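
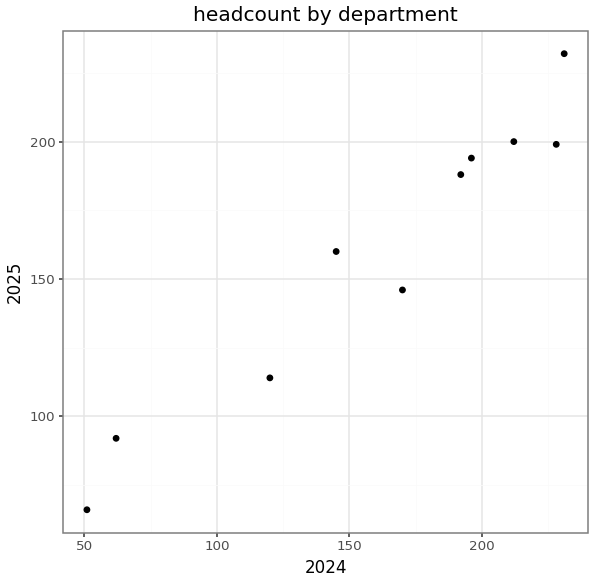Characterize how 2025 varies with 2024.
positive, strong

Points are positively correlated; strong (|r| ≈ 1.0).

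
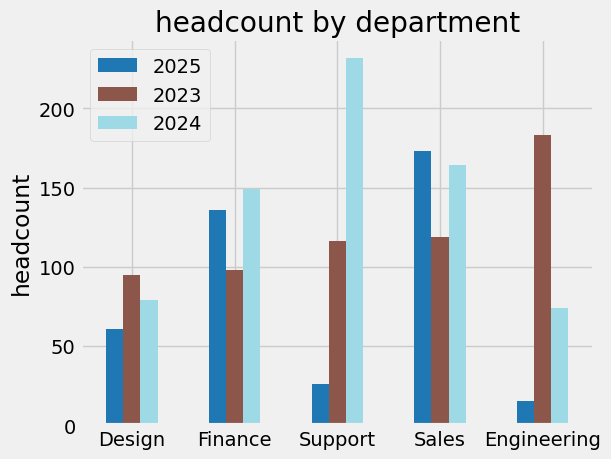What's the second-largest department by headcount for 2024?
Top 3 for 2024: Support ≈ 240, Sales ≈ 160, Finance ≈ 140.

Sales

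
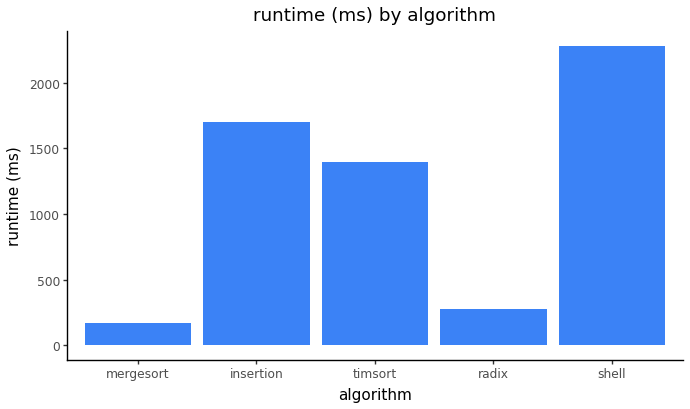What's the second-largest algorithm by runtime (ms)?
insertion

Top 3: shell ≈ 2200, insertion ≈ 1600, timsort ≈ 1400.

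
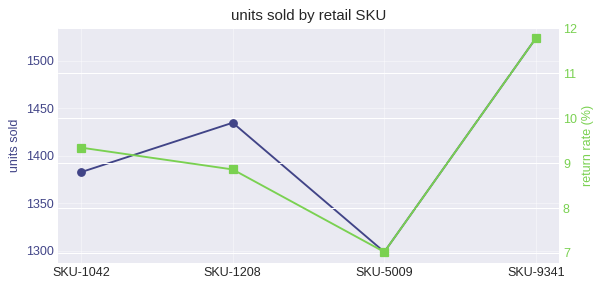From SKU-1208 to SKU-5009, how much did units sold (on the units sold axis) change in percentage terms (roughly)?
SKU-1208 ≈ 1440, SKU-5009 ≈ 1300; (1300 − 1440) / 1440 ≈ -9.7%.

≈ -9.7%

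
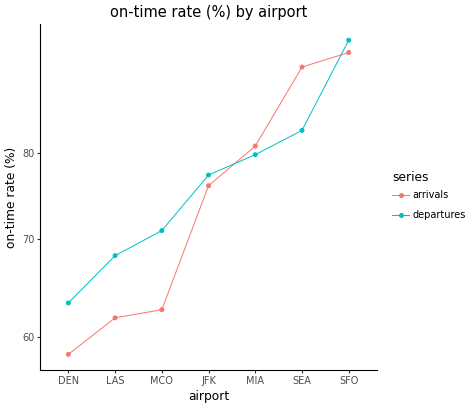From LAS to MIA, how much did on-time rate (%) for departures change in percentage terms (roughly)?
LAS ≈ 70, MIA ≈ 80; (80 − 70) / 70 ≈ +14.3%.

≈ +14.3%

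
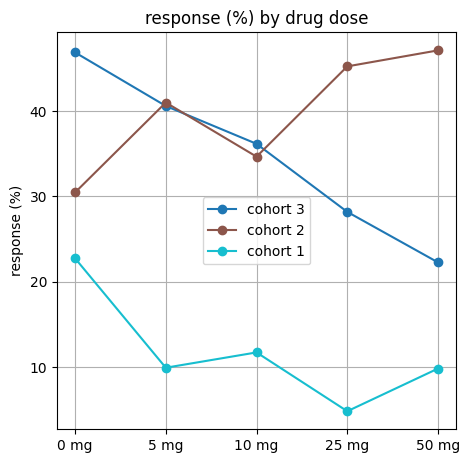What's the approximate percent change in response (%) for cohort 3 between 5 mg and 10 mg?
5 mg ≈ 40, 10 mg ≈ 35; (35 − 40) / 40 ≈ -12.5%.

≈ -12.5%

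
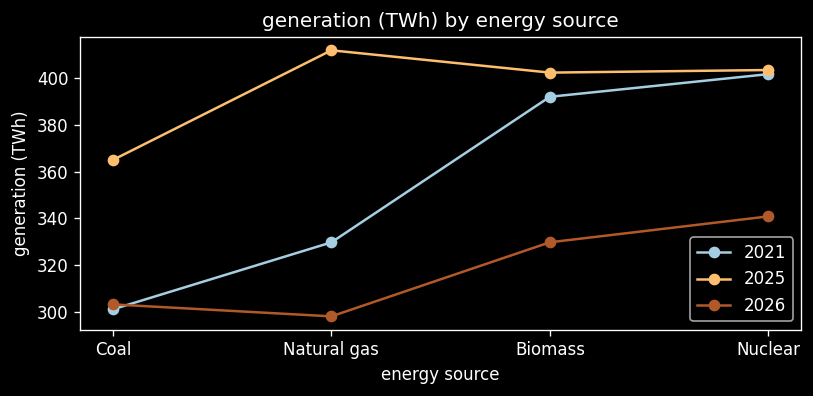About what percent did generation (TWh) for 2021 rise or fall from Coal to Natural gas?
Coal ≈ 300, Natural gas ≈ 330; (330 − 300) / 300 ≈ +10%.

≈ +10%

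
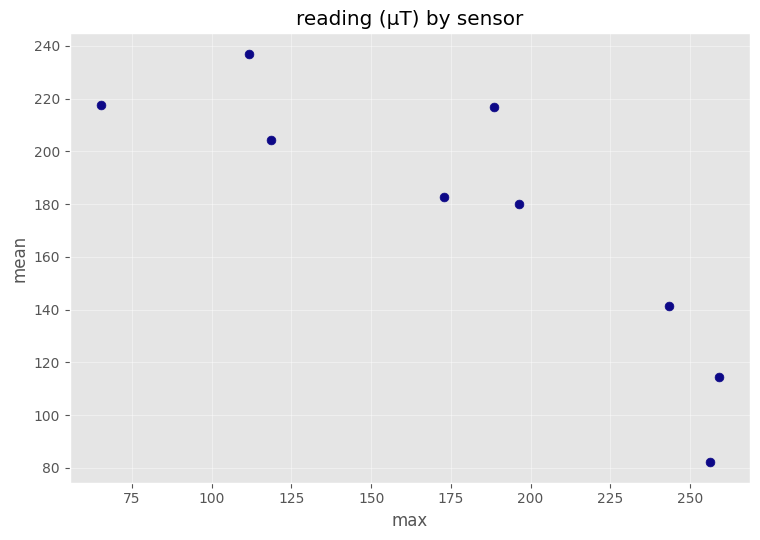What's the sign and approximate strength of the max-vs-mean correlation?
negative, strong

Points are negatively correlated; strong (|r| ≈ 0.9).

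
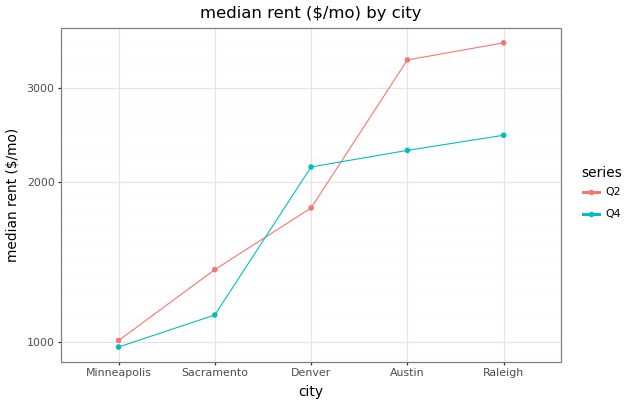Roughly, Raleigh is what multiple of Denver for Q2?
Raleigh ≈ 3500, Denver ≈ 2000; 3500/2000 ≈ 1.75.

≈ 1.75×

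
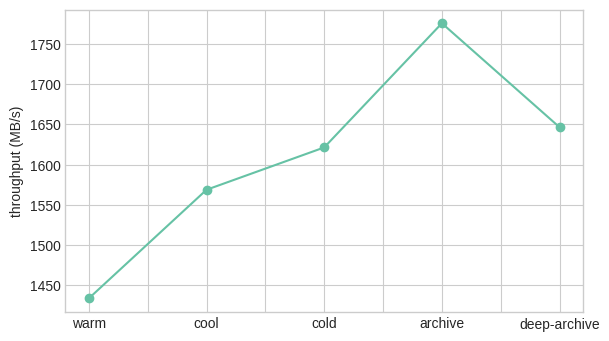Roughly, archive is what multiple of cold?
≈ 1.12×

archive ≈ 1800, cold ≈ 1600; 1800/1600 ≈ 1.12.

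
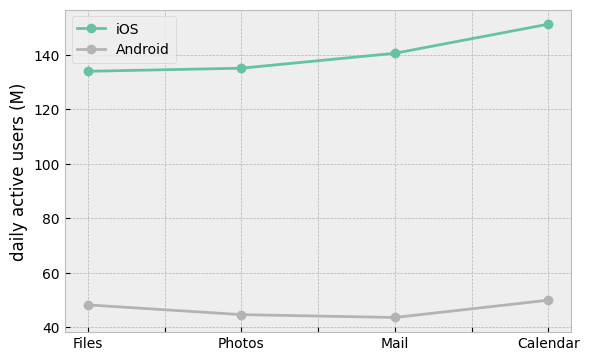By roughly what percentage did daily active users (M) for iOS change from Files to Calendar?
≈ +15.4%

Files ≈ 130, Calendar ≈ 150; (150 − 130) / 130 ≈ +15.4%.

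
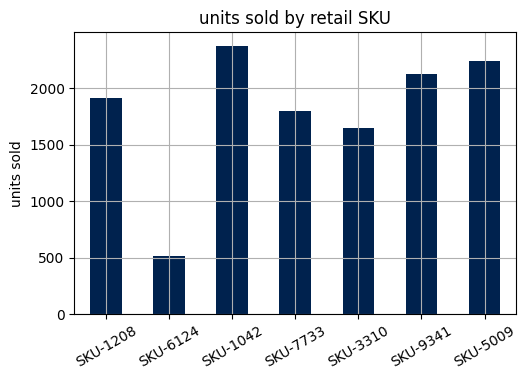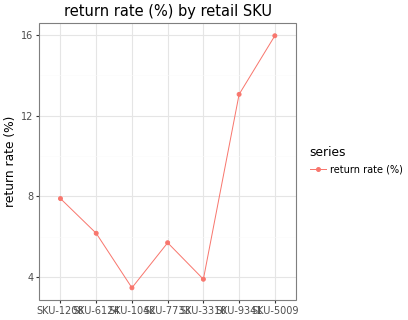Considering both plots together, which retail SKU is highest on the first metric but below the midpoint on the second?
Chart 2 median return rate (%) ≈ 6; below-median retail SKUs: SKU-1042, SKU-7733, SKU-3310. Among those, SKU-1042 has the highest units sold (≈ 2500).

SKU-1042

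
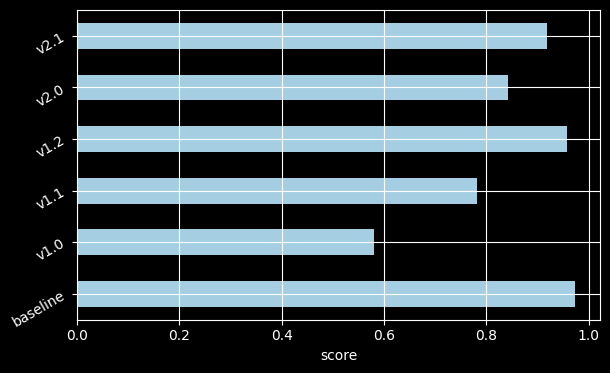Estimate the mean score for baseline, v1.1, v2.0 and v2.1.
≈ 0.88

(1.0 + 0.8 + 0.8 + 0.9) / 4 ≈ 0.88.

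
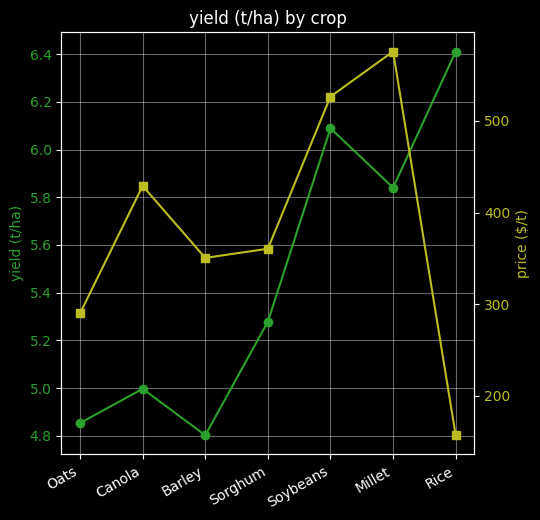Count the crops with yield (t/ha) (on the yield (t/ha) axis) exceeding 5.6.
3

Above 5.6: Soybeans, Millet, Rice.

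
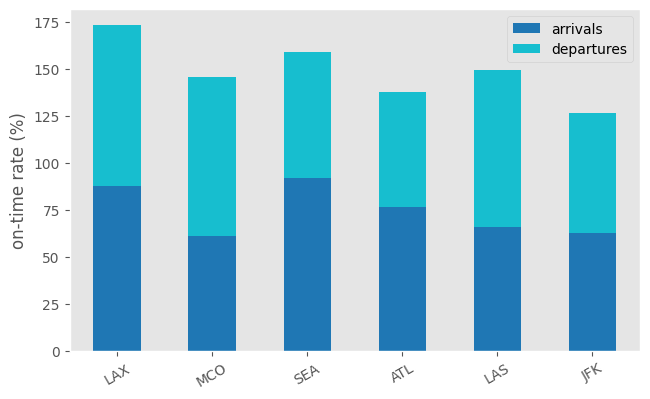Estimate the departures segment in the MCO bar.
departures top ≈ 140, bottom ≈ 60; segment ≈ 80.

≈ 80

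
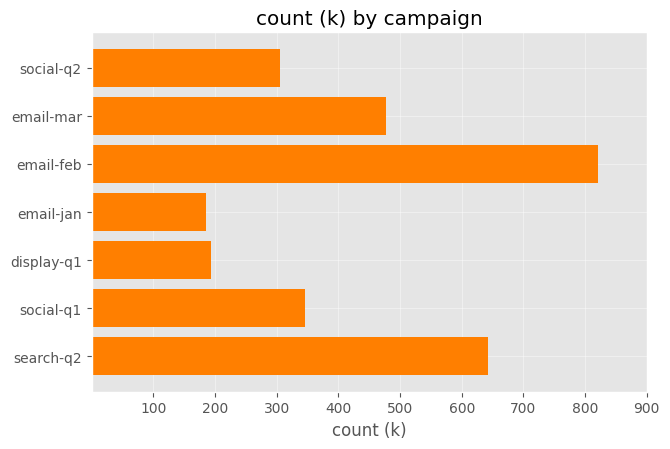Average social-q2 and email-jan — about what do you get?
≈ 250

(300 + 200) / 2 ≈ 250.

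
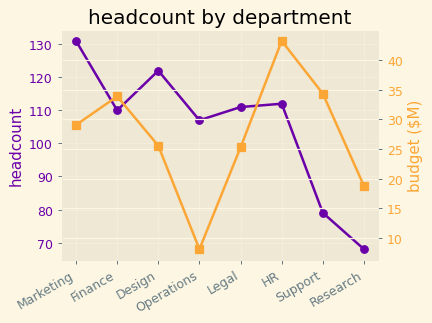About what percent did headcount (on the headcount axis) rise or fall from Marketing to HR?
≈ -15.4%

Marketing ≈ 130, HR ≈ 110; (110 − 130) / 130 ≈ -15.4%.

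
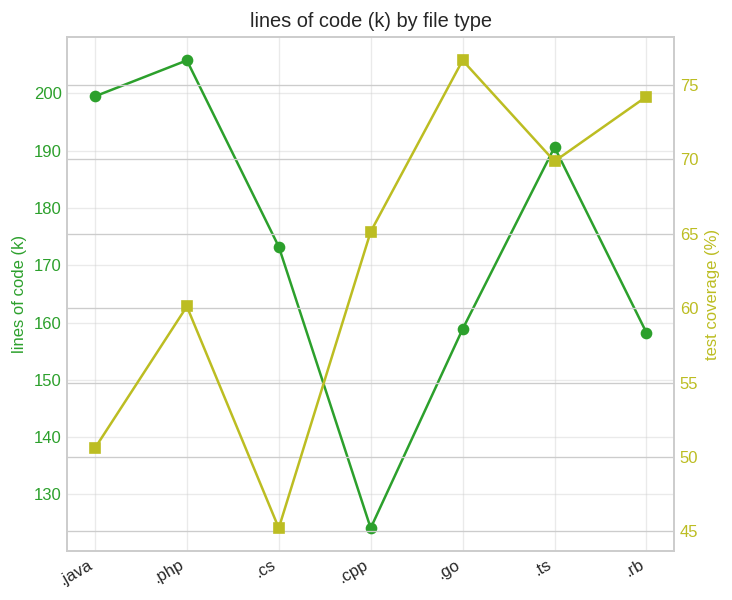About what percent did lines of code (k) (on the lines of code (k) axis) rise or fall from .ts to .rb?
.ts ≈ 190, .rb ≈ 160; (160 − 190) / 190 ≈ -15.8%.

≈ -15.8%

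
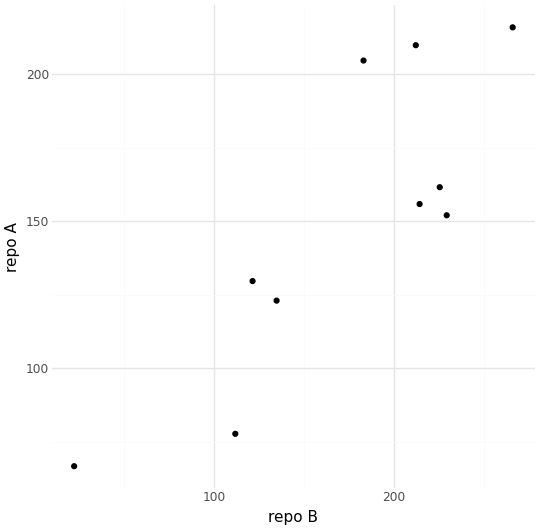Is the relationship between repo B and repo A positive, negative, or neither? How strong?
positive, strong

Points are positively correlated; strong (|r| ≈ 0.8).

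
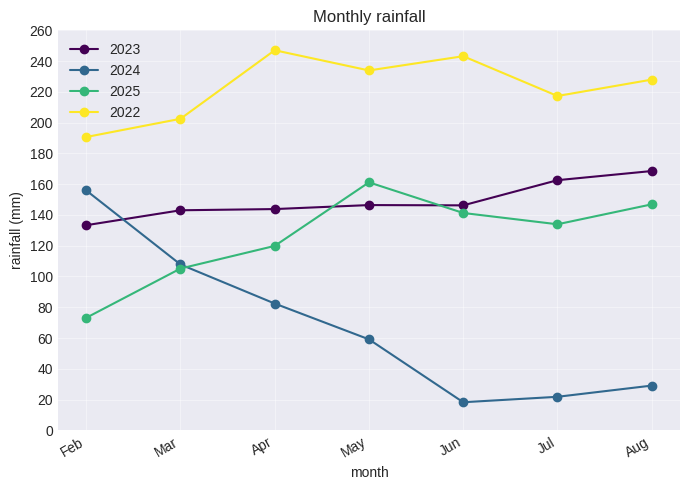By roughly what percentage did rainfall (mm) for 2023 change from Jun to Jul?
≈ +14.3%

Jun ≈ 140, Jul ≈ 160; (160 − 140) / 140 ≈ +14.3%.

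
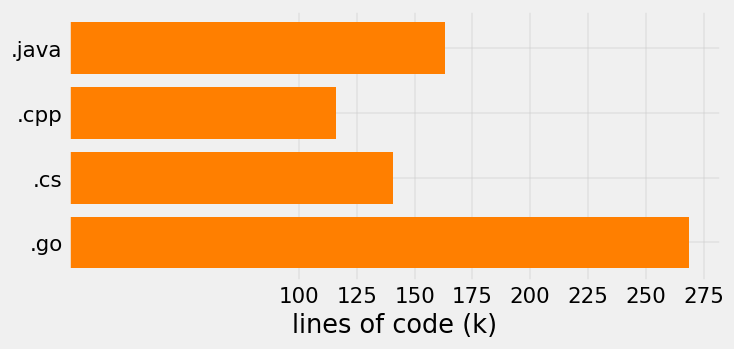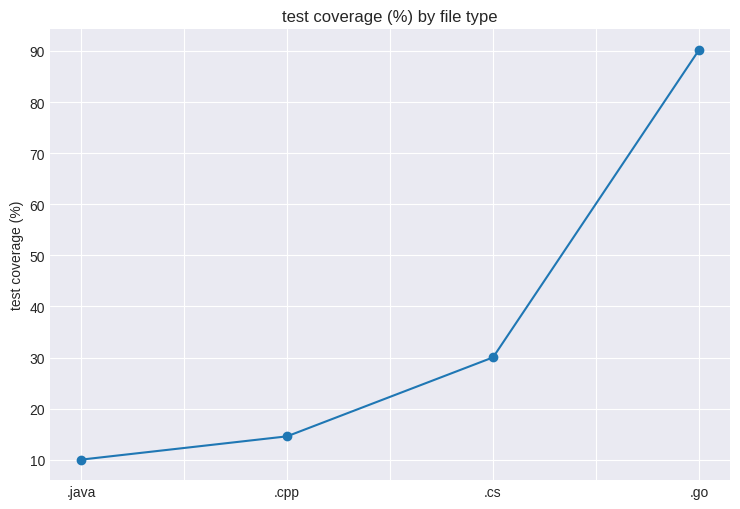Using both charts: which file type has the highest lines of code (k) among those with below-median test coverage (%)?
Chart 2 median test coverage (%) ≈ 20; below-median file types: .java, .cpp. Among those, .java has the highest lines of code (k) (≈ 175).

.java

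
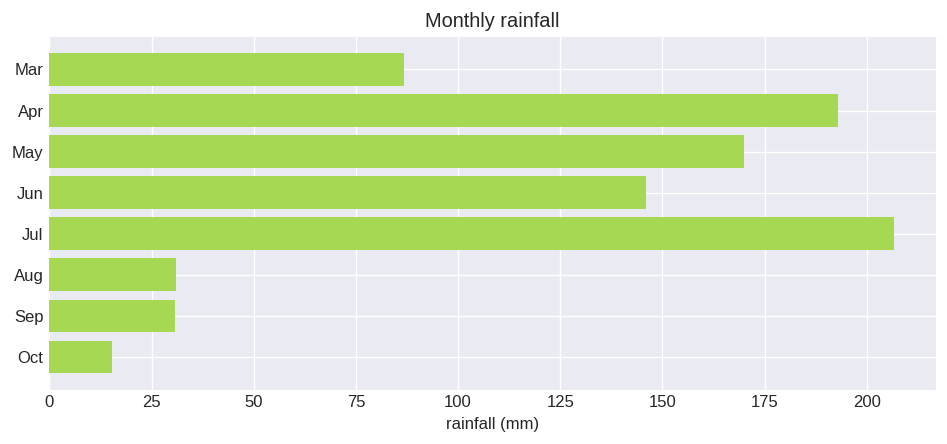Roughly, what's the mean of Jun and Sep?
≈ 90

(140 + 40) / 2 ≈ 90.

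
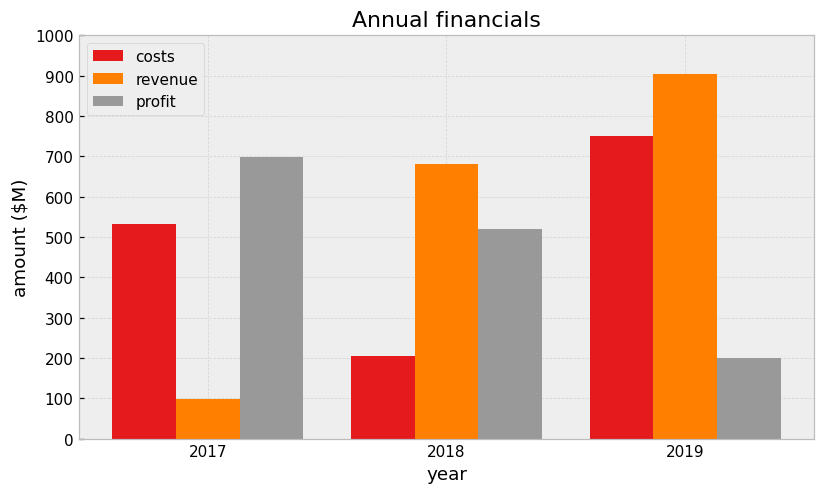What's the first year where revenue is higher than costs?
2017: revenue ≈ 100 vs costs ≈ 500 (not yet); 2018: revenue ≈ 700 vs costs ≈ 200 (first crossover).

2018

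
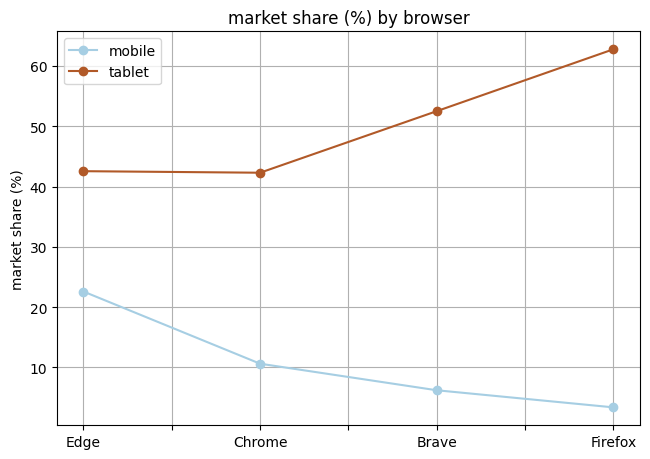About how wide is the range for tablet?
Max Firefox ≈ 65, min Chrome ≈ 40; range ≈ 25.

≈ 25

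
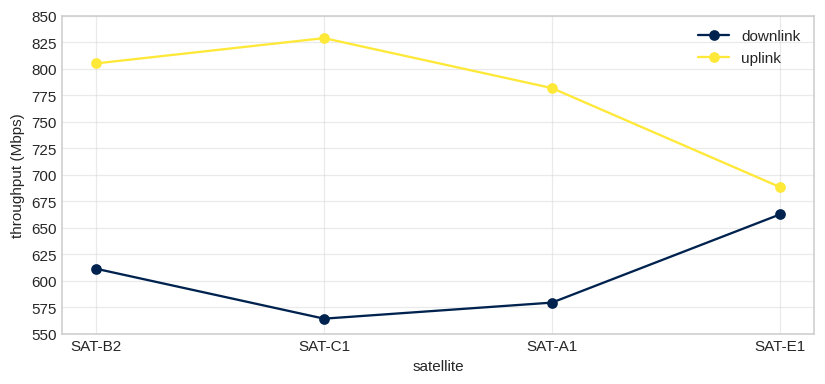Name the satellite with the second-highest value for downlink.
Top 3 for downlink: SAT-E1 ≈ 650, SAT-B2 ≈ 600, SAT-A1 ≈ 575.

SAT-B2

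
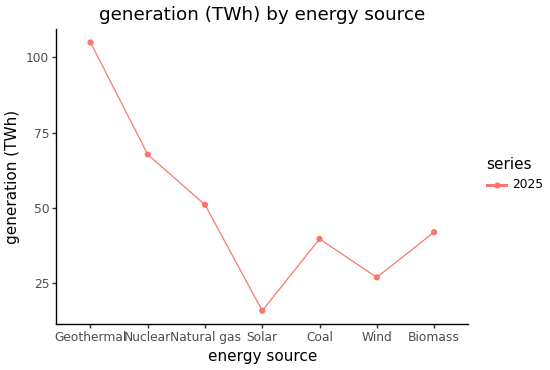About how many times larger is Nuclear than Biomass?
≈ 1.75×

Nuclear ≈ 70, Biomass ≈ 40; 70/40 ≈ 1.75.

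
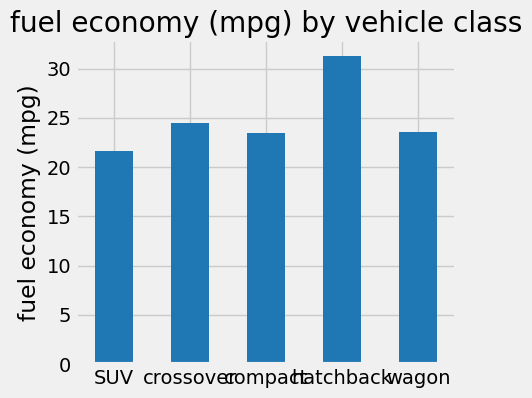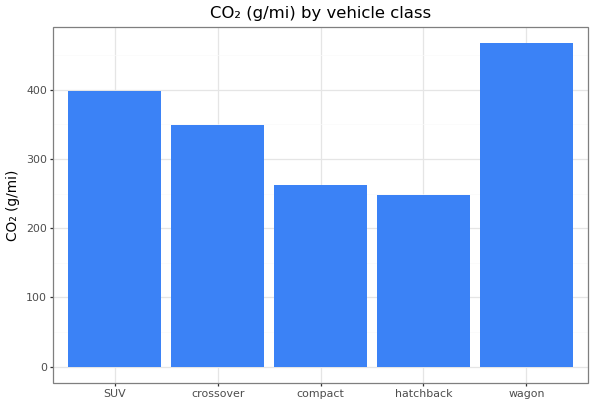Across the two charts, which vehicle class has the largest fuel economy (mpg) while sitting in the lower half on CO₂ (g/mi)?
hatchback

Chart 2 median CO₂ (g/mi) ≈ 350; below-median vehicle classes: compact, hatchback. Among those, hatchback has the highest fuel economy (mpg) (≈ 30).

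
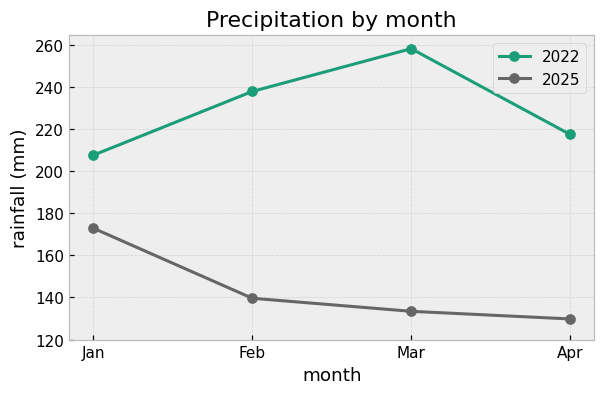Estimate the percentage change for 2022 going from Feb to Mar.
≈ +8.3%

Feb ≈ 240, Mar ≈ 260; (260 − 240) / 240 ≈ +8.3%.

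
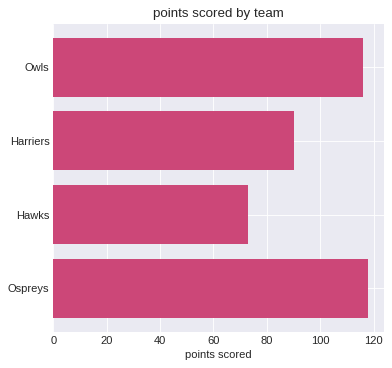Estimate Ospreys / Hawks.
Ospreys ≈ 120, Hawks ≈ 70; 120/70 ≈ 1.71.

≈ 1.71×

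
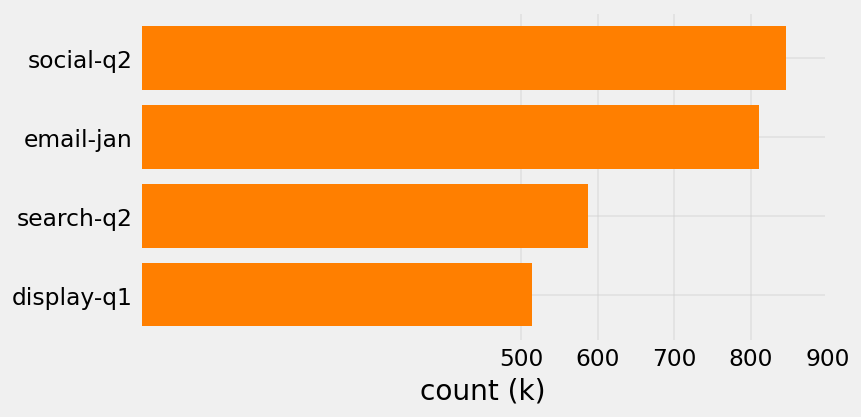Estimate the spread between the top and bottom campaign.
Max social-q2 ≈ 800, min display-q1 ≈ 500; range ≈ 300.

≈ 300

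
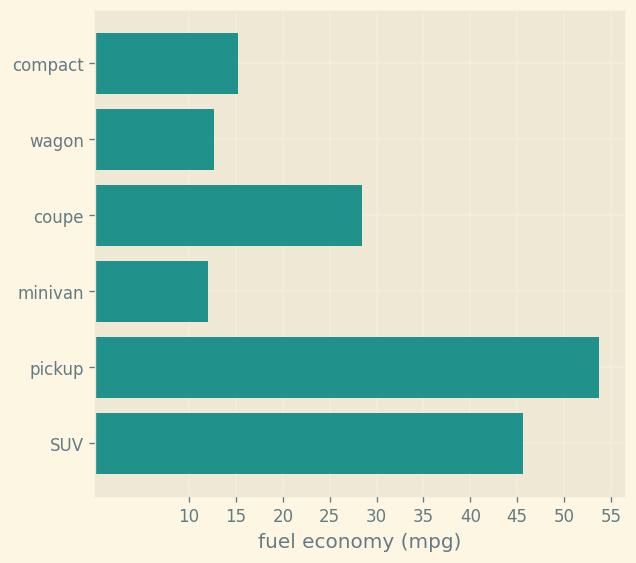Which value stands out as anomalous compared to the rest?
pickup

pickup ≈ 55; the rest sit between ≈ 10 and ≈ 45.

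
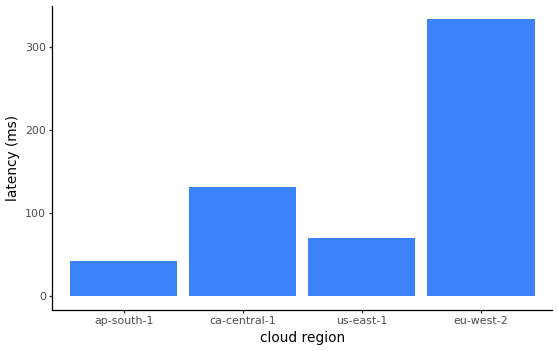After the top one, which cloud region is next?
Top 3: eu-west-2 ≈ 350, ca-central-1 ≈ 150, us-east-1 ≈ 50.

ca-central-1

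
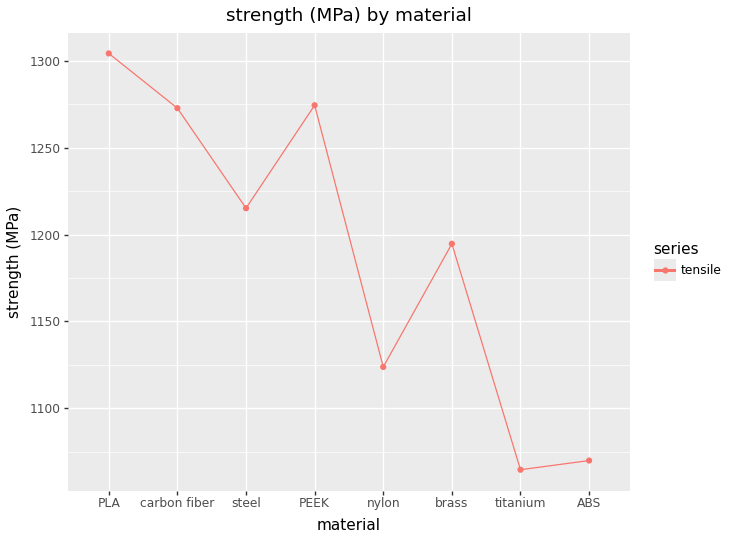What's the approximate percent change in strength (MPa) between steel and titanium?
steel ≈ 1220, titanium ≈ 1060; (1060 − 1220) / 1220 ≈ -13.1%.

≈ -13.1%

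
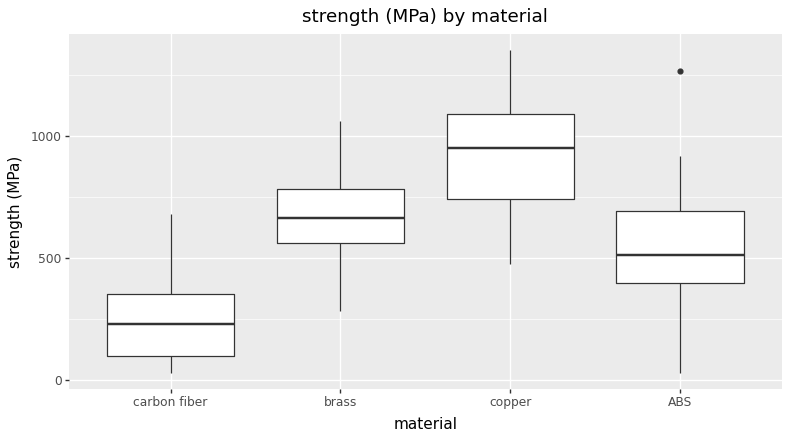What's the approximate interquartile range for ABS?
Q3 ≈ 700, Q1 ≈ 400; IQR ≈ 300.

≈ 300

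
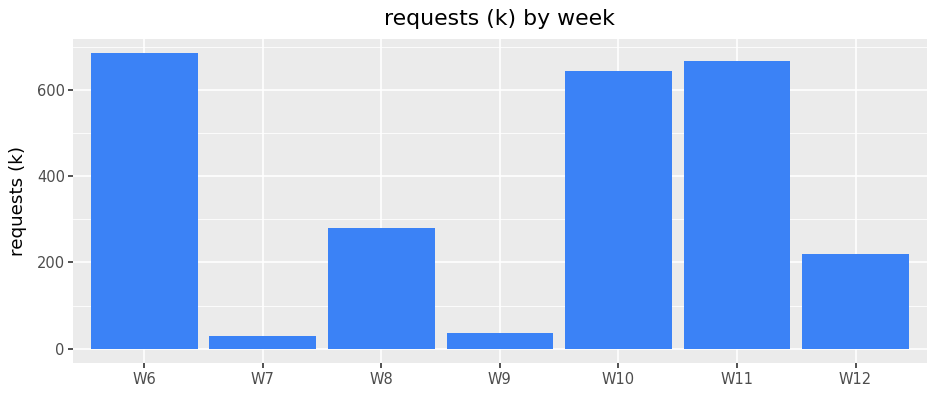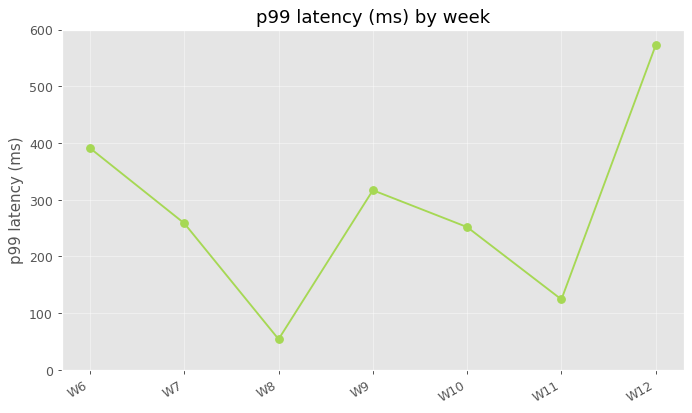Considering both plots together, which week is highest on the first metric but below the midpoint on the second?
Chart 2 median p99 latency (ms) ≈ 300; below-median weeks: W8, W10, W11. Among those, W11 has the highest requests (k) (≈ 700).

W11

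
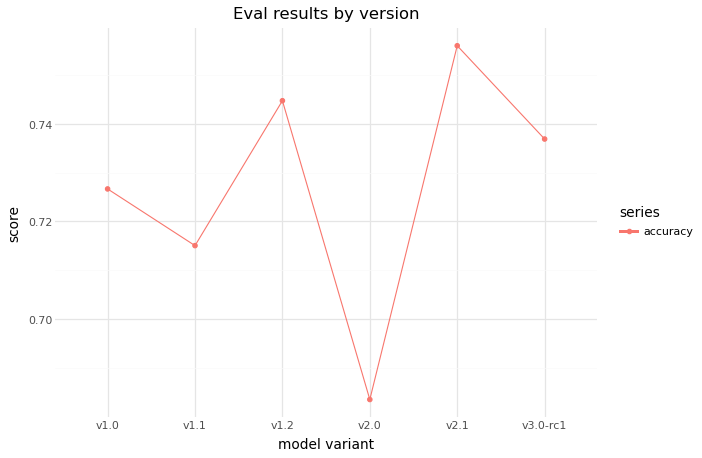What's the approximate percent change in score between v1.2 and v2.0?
≈ -8.1%

v1.2 ≈ 0.74, v2.0 ≈ 0.68; (0.68 − 0.74) / 0.74 ≈ -8.1%.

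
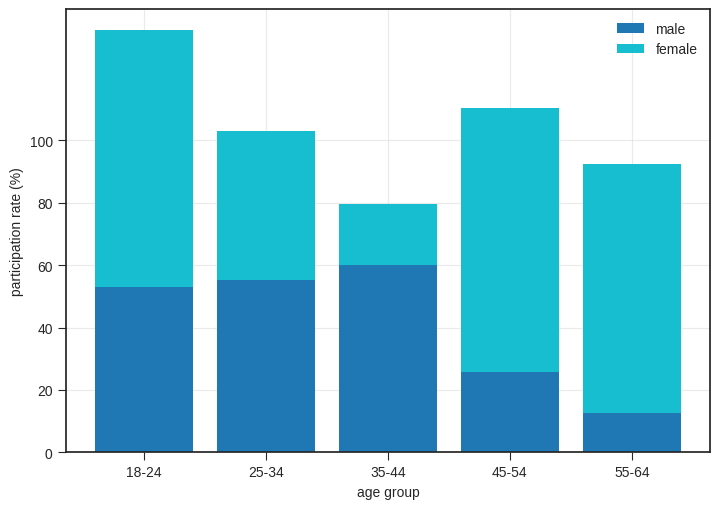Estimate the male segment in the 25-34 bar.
≈ 60

male top ≈ 60, bottom ≈ 0; segment ≈ 60.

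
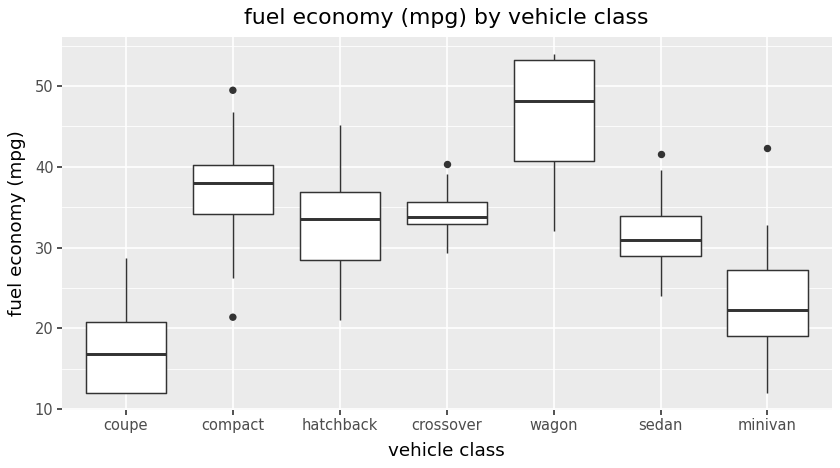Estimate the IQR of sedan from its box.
Q3 ≈ 35, Q1 ≈ 30; IQR ≈ 5.

≈ 5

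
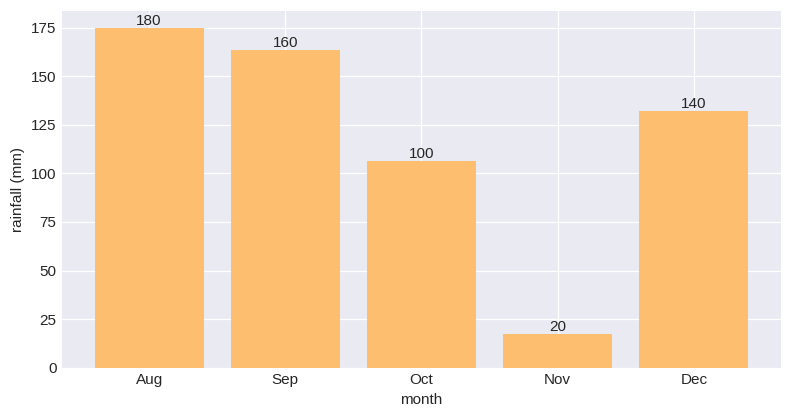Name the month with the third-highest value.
Top 4: Aug ≈ 180, Sep ≈ 160, Dec ≈ 140, Oct ≈ 100.

Dec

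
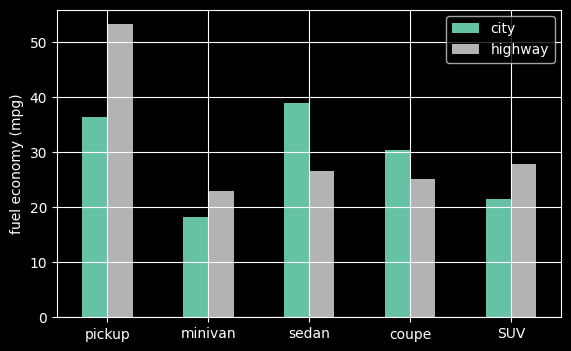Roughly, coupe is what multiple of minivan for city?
coupe ≈ 30, minivan ≈ 20; 30/20 ≈ 1.5.

≈ 1.5×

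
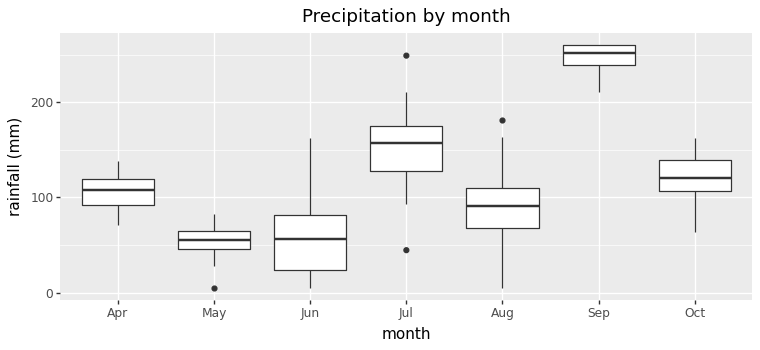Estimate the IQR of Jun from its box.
Q3 ≈ 80, Q1 ≈ 20; IQR ≈ 60.

≈ 60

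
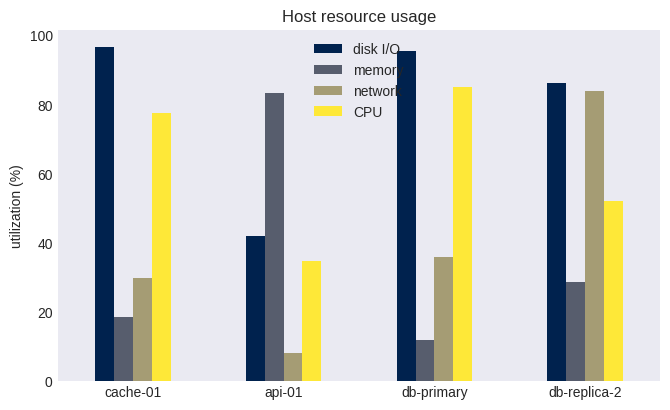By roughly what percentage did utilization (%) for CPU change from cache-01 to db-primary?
cache-01 ≈ 80, db-primary ≈ 90; (90 − 80) / 80 ≈ +12.5%.

≈ +12.5%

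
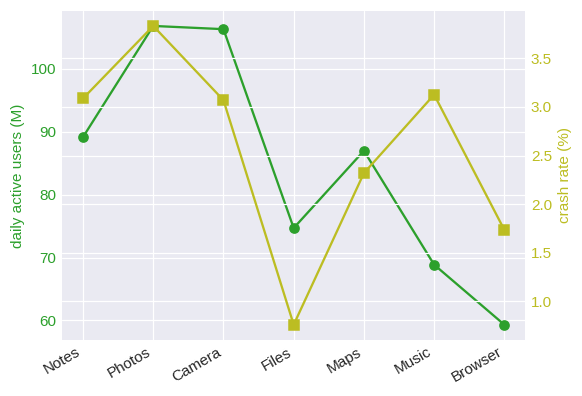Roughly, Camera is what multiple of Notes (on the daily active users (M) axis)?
≈ 1.17×

Camera ≈ 105, Notes ≈ 90; 105/90 ≈ 1.17.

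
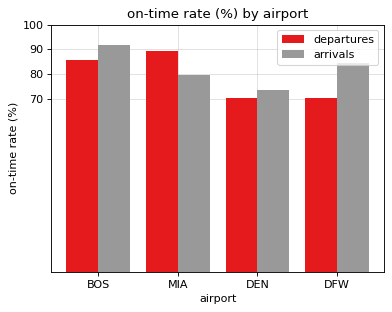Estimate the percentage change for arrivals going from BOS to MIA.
BOS ≈ 90, MIA ≈ 80; (80 − 90) / 90 ≈ -11.1%.

≈ -11.1%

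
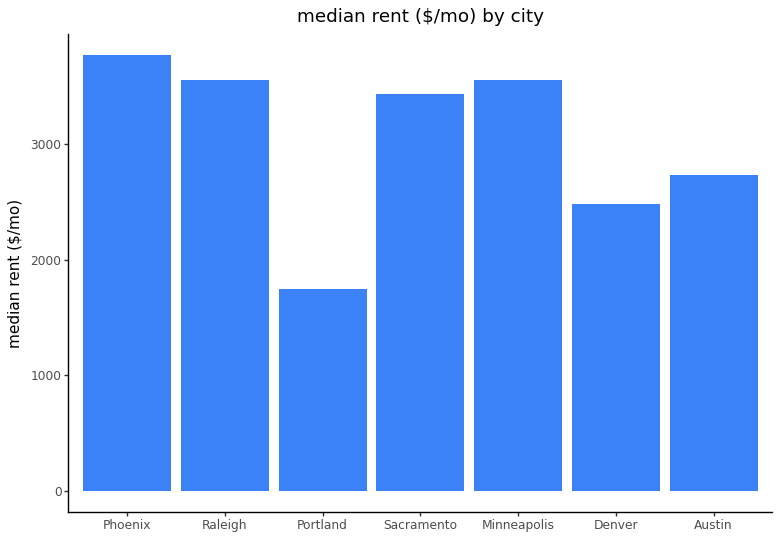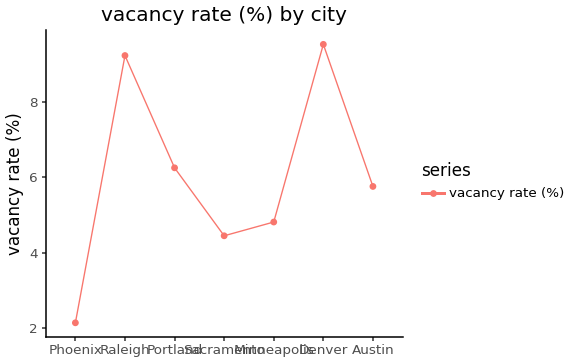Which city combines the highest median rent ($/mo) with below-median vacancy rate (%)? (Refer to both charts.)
Phoenix

Chart 2 median vacancy rate (%) ≈ 6; below-median cities: Phoenix, Sacramento, Minneapolis. Among those, Phoenix has the highest median rent ($/mo) (≈ 4000).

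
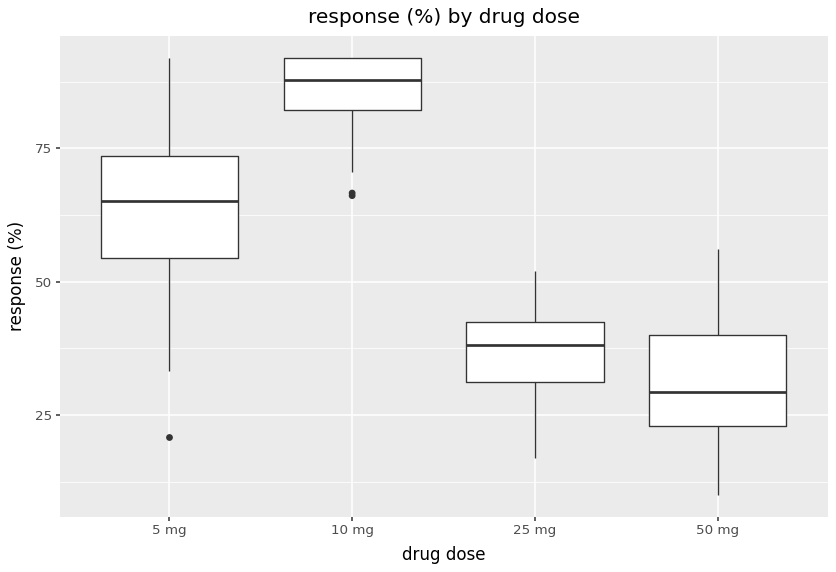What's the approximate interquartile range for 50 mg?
≈ 15

Q3 ≈ 40, Q1 ≈ 25; IQR ≈ 15.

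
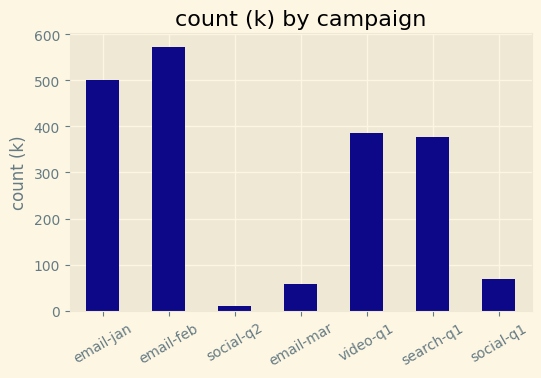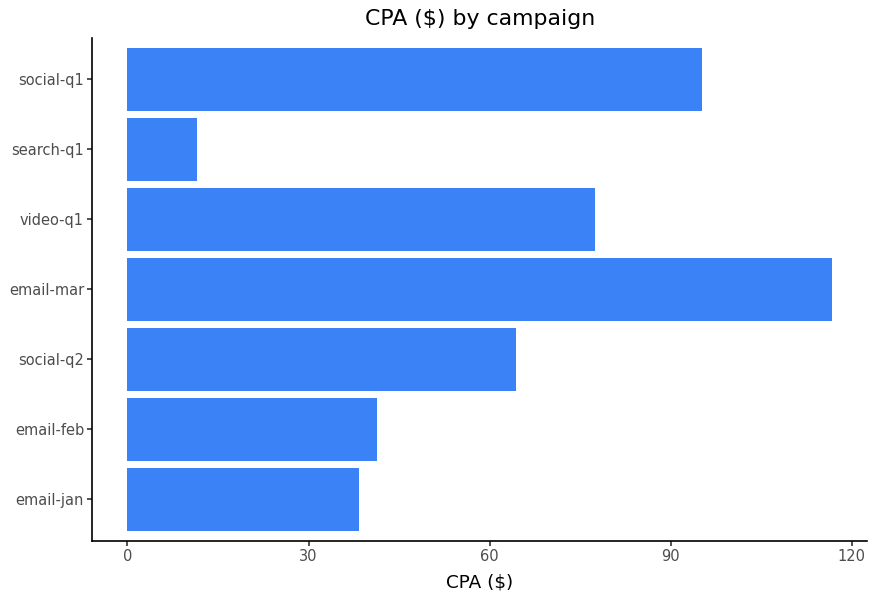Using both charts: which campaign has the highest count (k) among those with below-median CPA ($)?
Chart 2 median CPA ($) ≈ 60; below-median campaigns: email-jan, email-feb, search-q1. Among those, email-feb has the highest count (k) (≈ 600).

email-feb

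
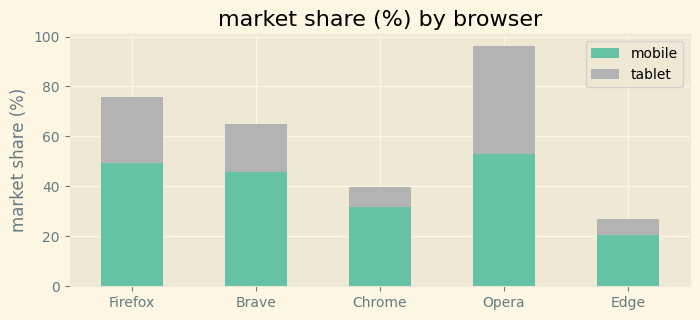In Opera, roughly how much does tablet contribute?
≈ 50

tablet top ≈ 100, bottom ≈ 50; segment ≈ 50.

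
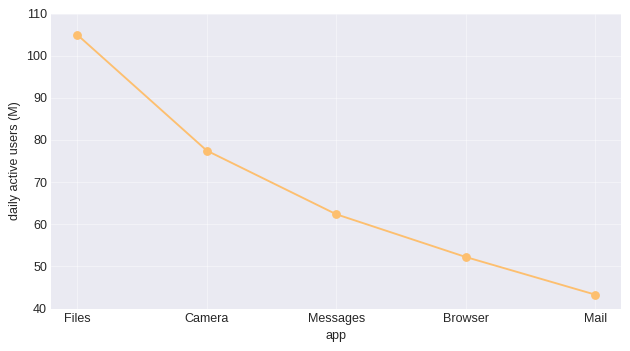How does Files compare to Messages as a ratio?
≈ 1.67×

Files ≈ 100, Messages ≈ 60; 100/60 ≈ 1.67.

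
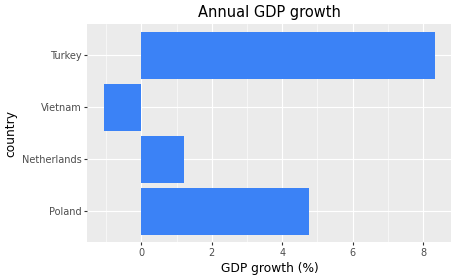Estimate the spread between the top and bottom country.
≈ 9

Max Turkey ≈ 8, min Vietnam ≈ -1; range ≈ 9.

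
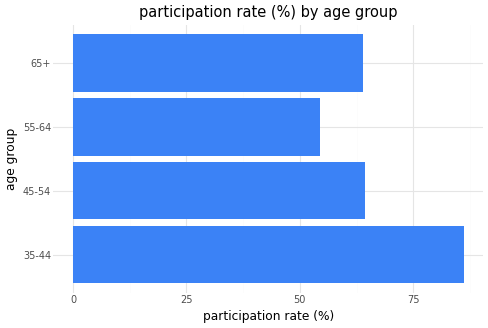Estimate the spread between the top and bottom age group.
Max 35-44 ≈ 90, min 55-64 ≈ 50; range ≈ 40.

≈ 40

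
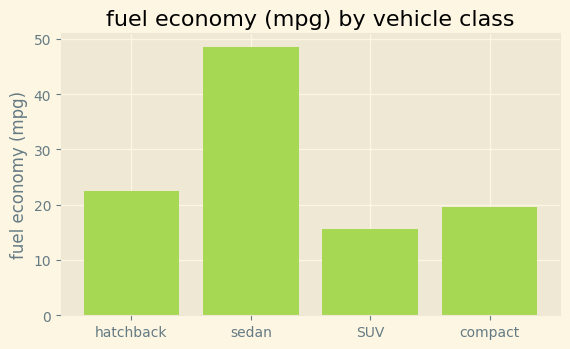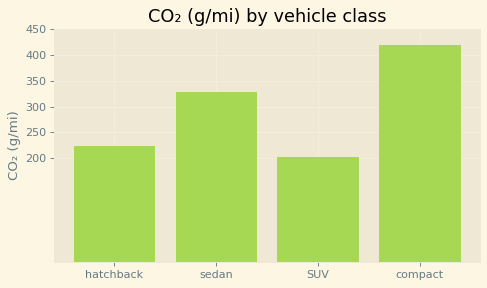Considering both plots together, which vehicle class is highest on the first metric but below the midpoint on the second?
hatchback

Chart 2 median CO₂ (g/mi) ≈ 300; below-median vehicle classes: hatchback, SUV. Among those, hatchback has the highest fuel economy (mpg) (≈ 25).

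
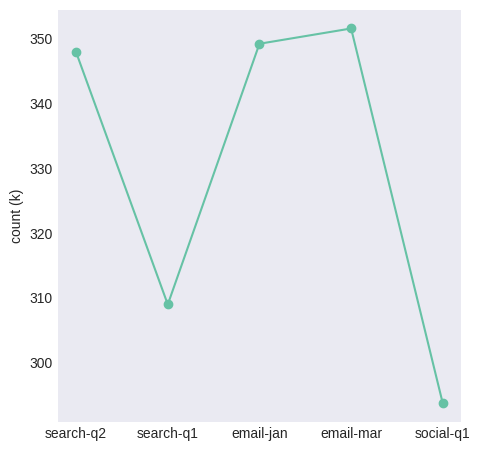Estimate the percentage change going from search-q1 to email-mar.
search-q1 ≈ 310, email-mar ≈ 350; (350 − 310) / 310 ≈ +12.9%.

≈ +12.9%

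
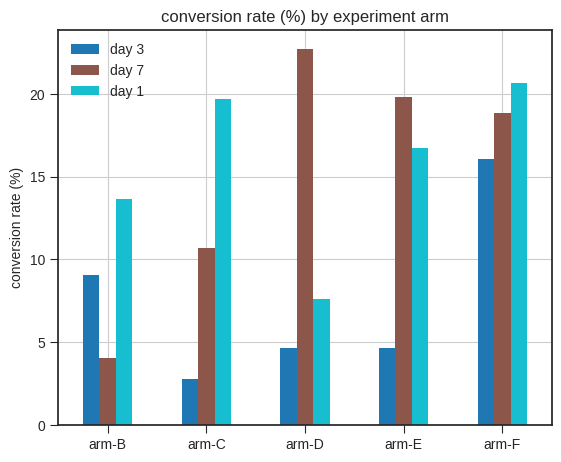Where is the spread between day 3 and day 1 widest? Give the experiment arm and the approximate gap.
arm-C, ≈ 18 %

arm-C: day 3 ≈ 2, day 1 ≈ 20 → gap ≈ 18. Next-largest (arm-E) is only ≈ 12.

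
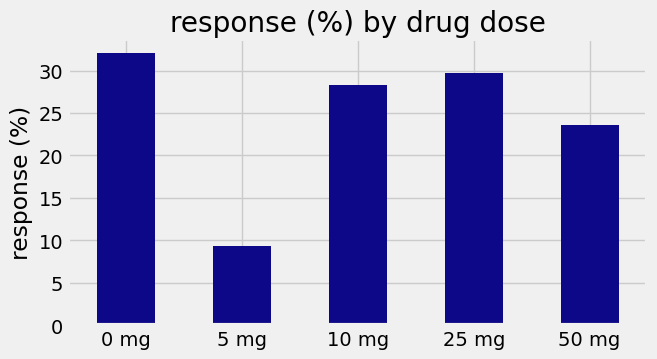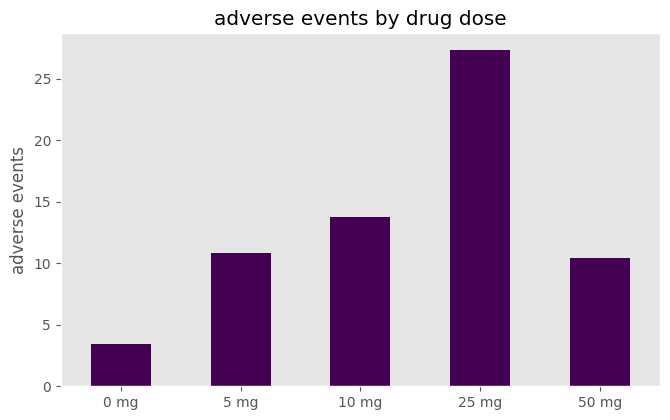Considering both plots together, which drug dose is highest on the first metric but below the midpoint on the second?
0 mg

Chart 2 median adverse events ≈ 10; below-median drug doses: 0 mg, 50 mg. Among those, 0 mg has the highest response (%) (≈ 30).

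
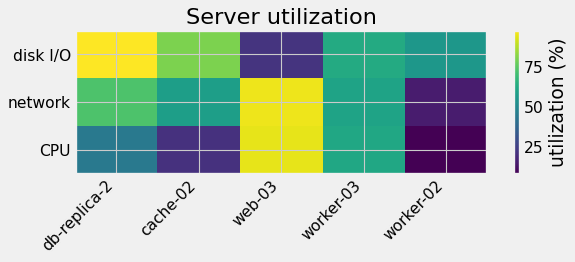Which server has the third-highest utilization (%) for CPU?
Top 4 for CPU: web-03 ≈ 90, worker-03 ≈ 60, db-replica-2 ≈ 40, cache-02 ≈ 20.

db-replica-2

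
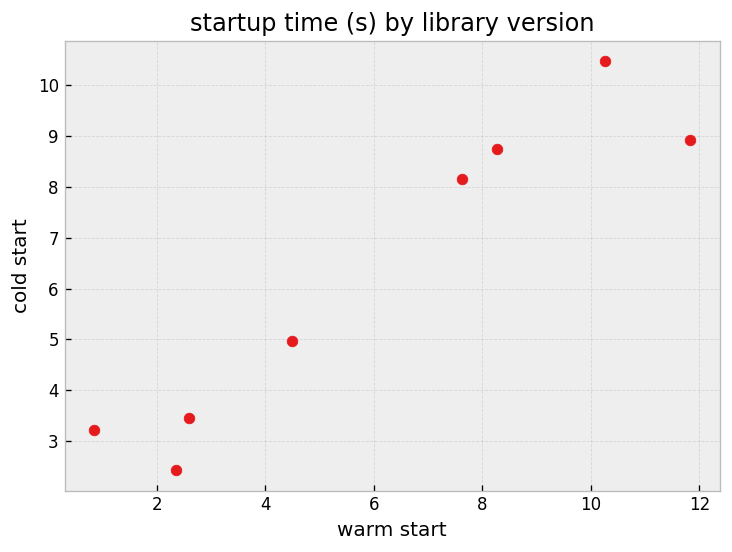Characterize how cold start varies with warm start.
Points are positively correlated; strong (|r| ≈ 0.9).

positive, strong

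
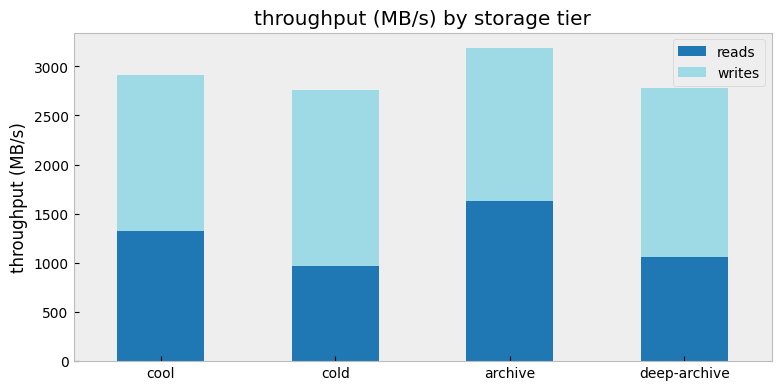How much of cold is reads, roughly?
≈ 1000

reads top ≈ 1000, bottom ≈ 0; segment ≈ 1000.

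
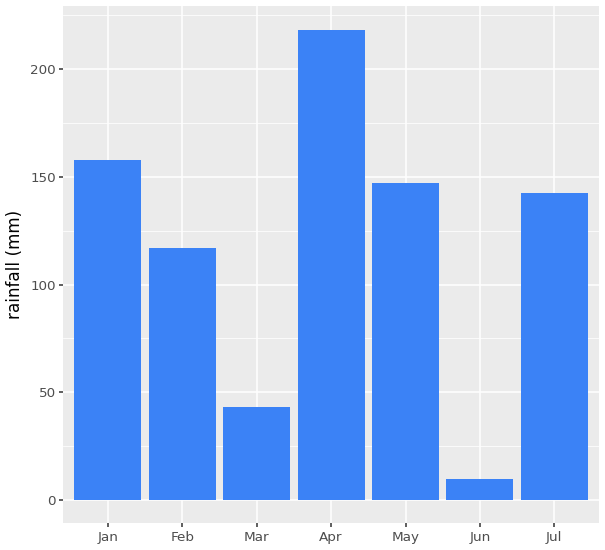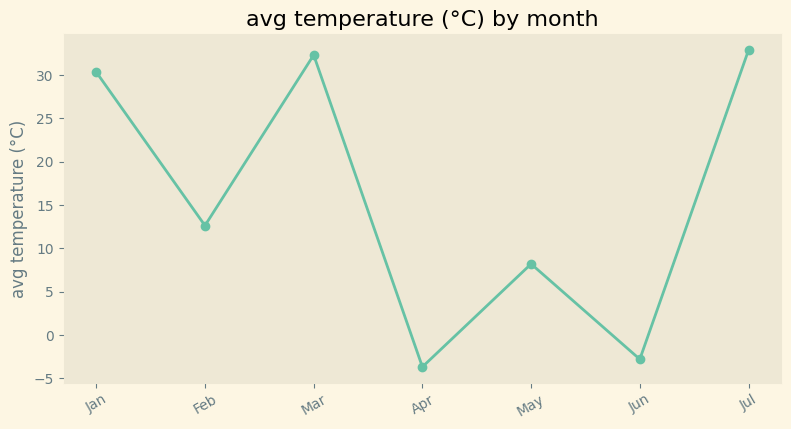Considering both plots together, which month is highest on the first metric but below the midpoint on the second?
Apr

Chart 2 median avg temperature (°C) ≈ 15; below-median months: Apr, May, Jun. Among those, Apr has the highest rainfall (mm) (≈ 225).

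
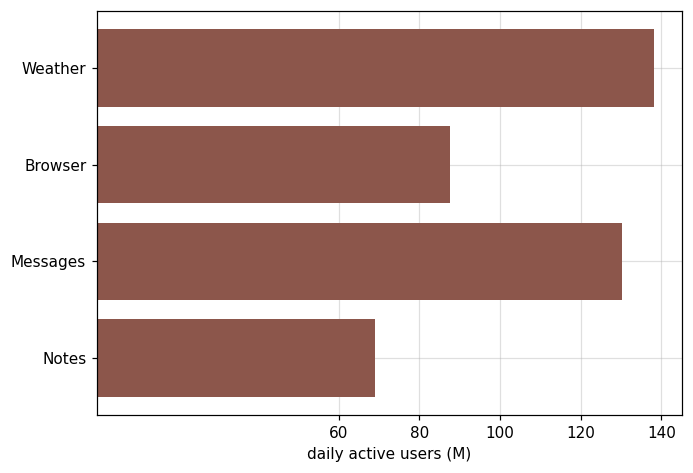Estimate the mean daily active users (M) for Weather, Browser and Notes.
≈ 93

(140 + 80 + 60) / 3 ≈ 93.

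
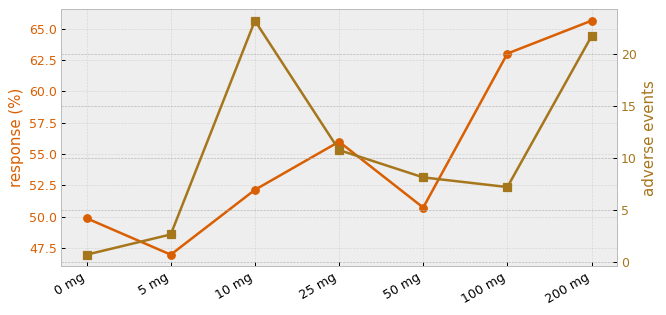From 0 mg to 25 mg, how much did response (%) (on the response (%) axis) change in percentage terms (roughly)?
0 mg ≈ 50, 25 mg ≈ 56; (56 − 50) / 50 ≈ +12%.

≈ +12%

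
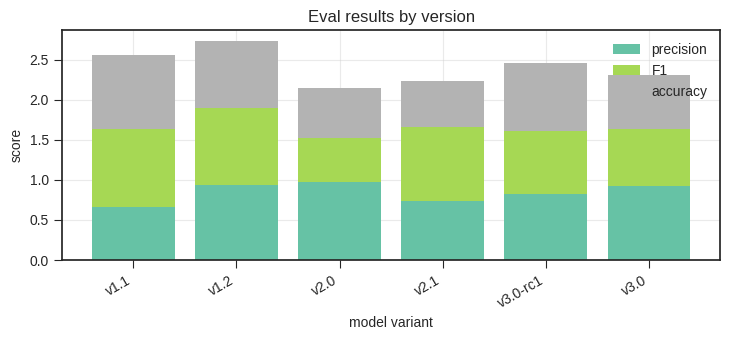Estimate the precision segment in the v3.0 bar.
precision top ≈ 1.0, bottom ≈ 0.0; segment ≈ 1.0.

≈ 1.0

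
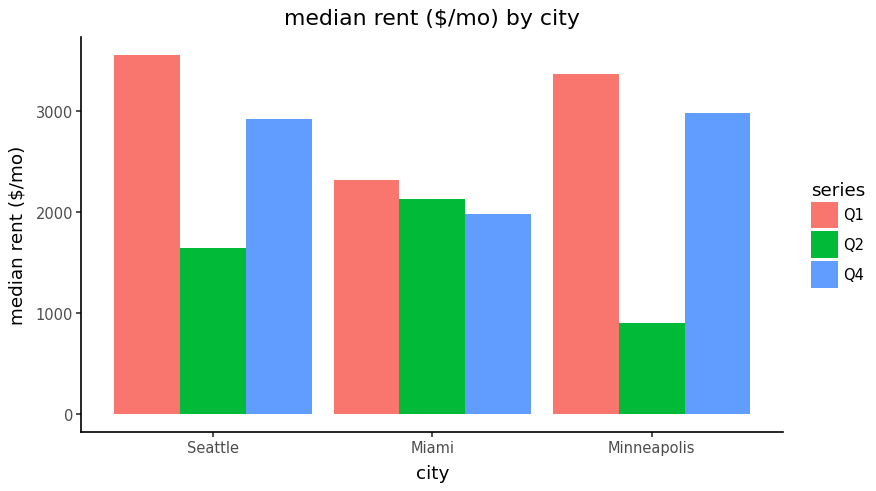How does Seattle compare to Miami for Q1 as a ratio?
≈ 1.4×

Seattle ≈ 3500, Miami ≈ 2500; 3500/2500 ≈ 1.4.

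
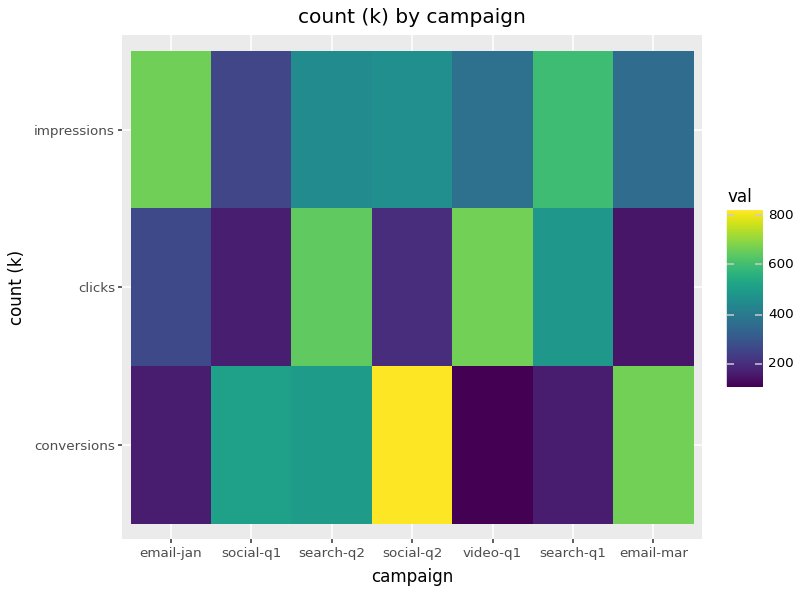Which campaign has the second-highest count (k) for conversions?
email-mar

Top 3 for conversions: social-q2 ≈ 800, email-mar ≈ 700, social-q1 ≈ 500.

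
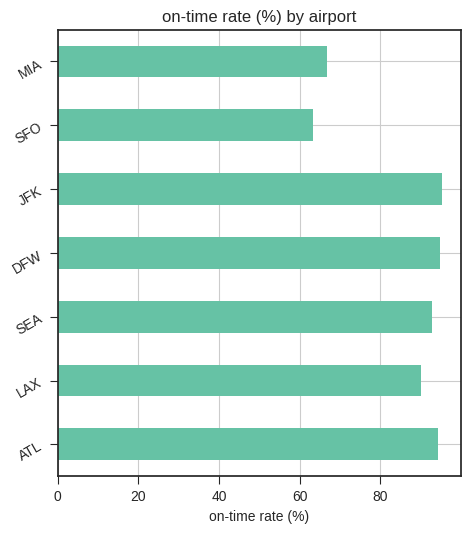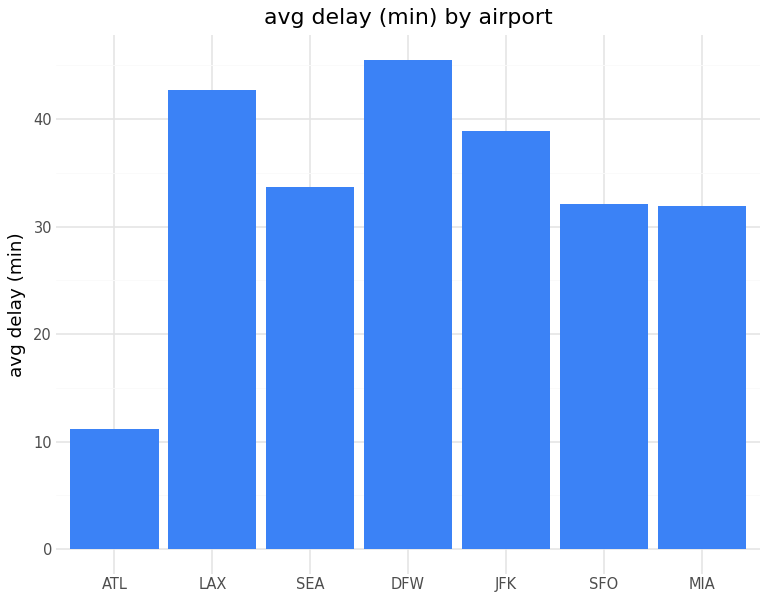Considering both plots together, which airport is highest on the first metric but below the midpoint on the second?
ATL

Chart 2 median avg delay (min) ≈ 35; below-median airports: ATL, SFO, MIA. Among those, ATL has the highest on-time rate (%) (≈ 90).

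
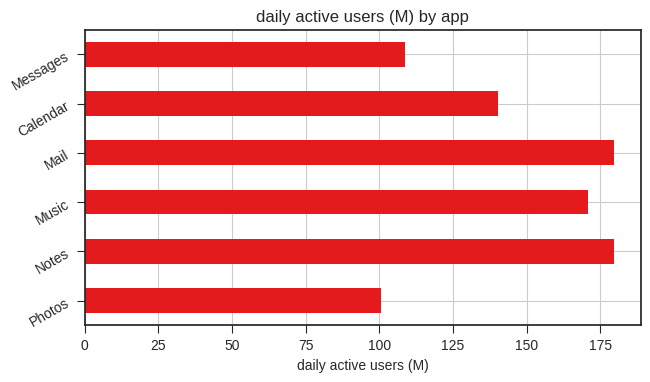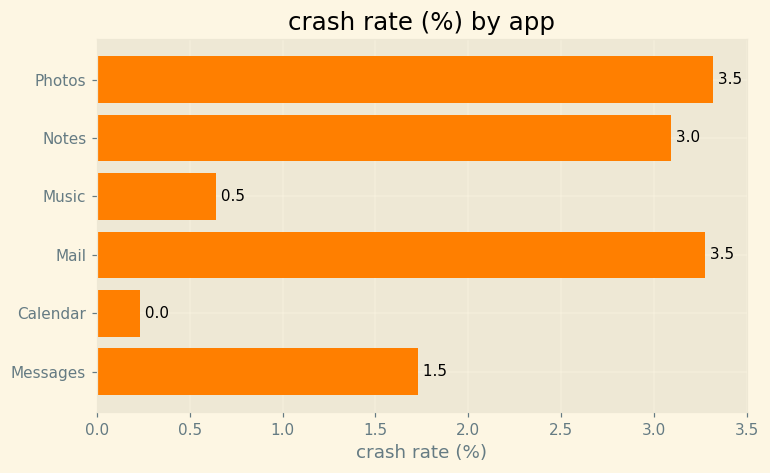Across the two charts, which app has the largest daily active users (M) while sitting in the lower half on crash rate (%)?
Chart 2 median crash rate (%) ≈ 2.5; below-median apps: Music, Calendar, Messages. Among those, Music has the highest daily active users (M) (≈ 180).

Music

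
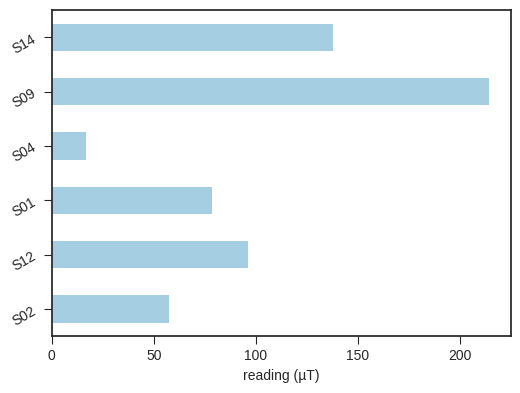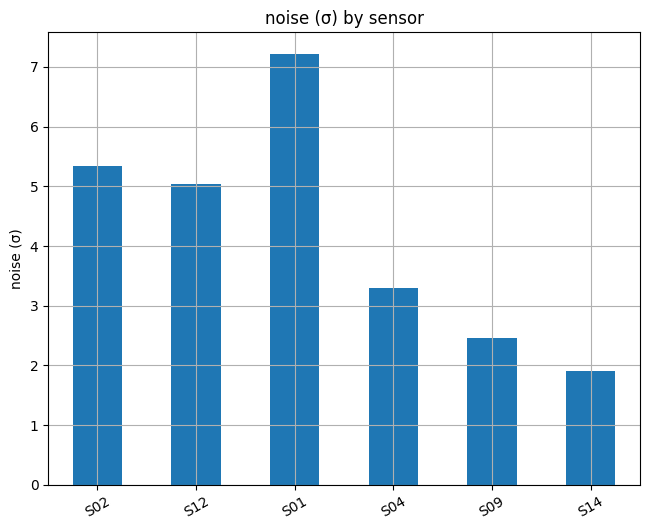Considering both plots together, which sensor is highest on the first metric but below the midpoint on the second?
S09

Chart 2 median noise (σ) ≈ 4; below-median sensors: S04, S09, S14. Among those, S09 has the highest reading (µT) (≈ 220).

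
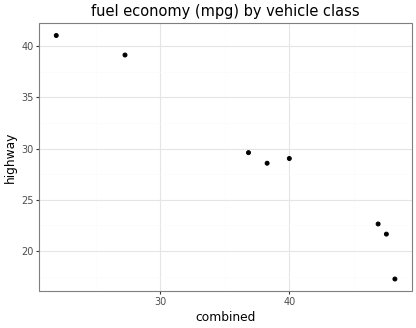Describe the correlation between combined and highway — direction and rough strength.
Points are negatively correlated; strong (|r| ≈ 1.0).

negative, strong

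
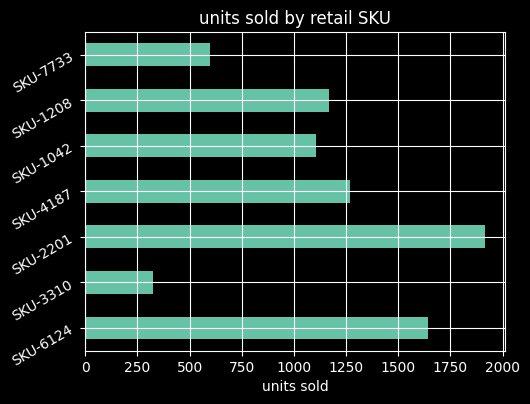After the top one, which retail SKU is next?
SKU-6124

Top 3: SKU-2201 ≈ 2000, SKU-6124 ≈ 1600, SKU-4187 ≈ 1200.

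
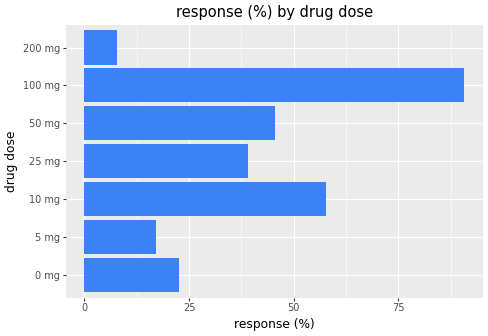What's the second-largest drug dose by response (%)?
Top 3: 100 mg ≈ 90, 10 mg ≈ 60, 50 mg ≈ 50.

10 mg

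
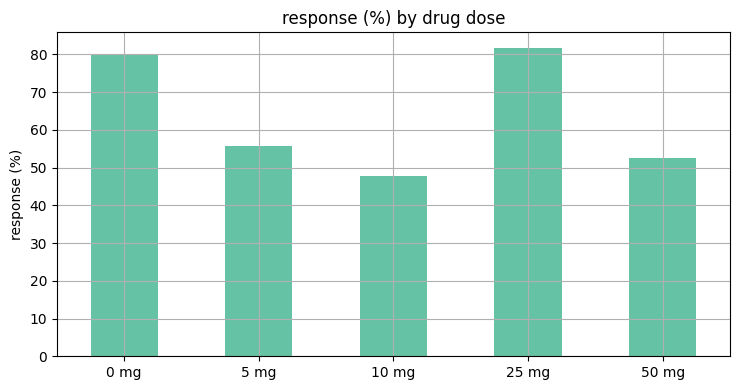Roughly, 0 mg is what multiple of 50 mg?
0 mg ≈ 80, 50 mg ≈ 50; 80/50 ≈ 1.6.

≈ 1.6×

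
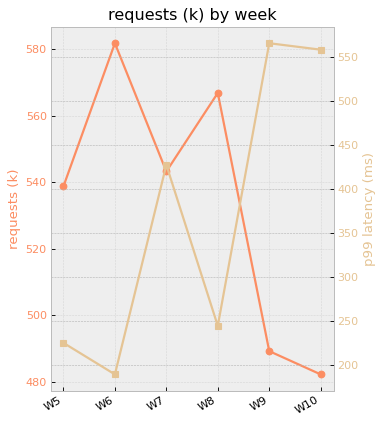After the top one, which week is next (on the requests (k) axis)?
W8

Top 3 (on the requests (k) axis): W6 ≈ 580, W8 ≈ 570, W7 ≈ 540.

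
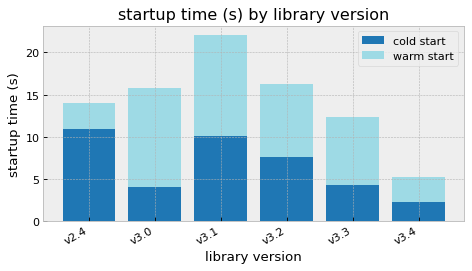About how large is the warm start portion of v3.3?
≈ 8

warm start top ≈ 12, bottom ≈ 4; segment ≈ 8.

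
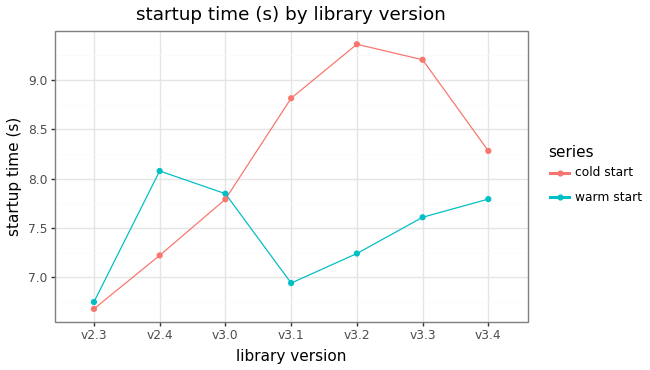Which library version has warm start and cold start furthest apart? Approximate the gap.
v3.2, ≈ 2.5 s

v3.2: warm start ≈ 7.0, cold start ≈ 9.5 → gap ≈ 2.5. Next-largest (v3.1) is only ≈ 2.0.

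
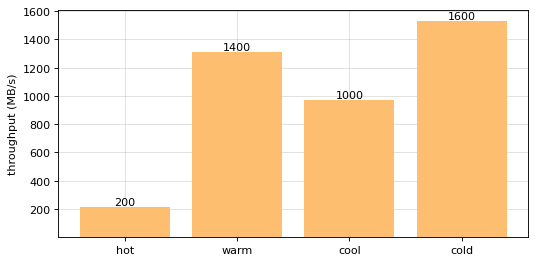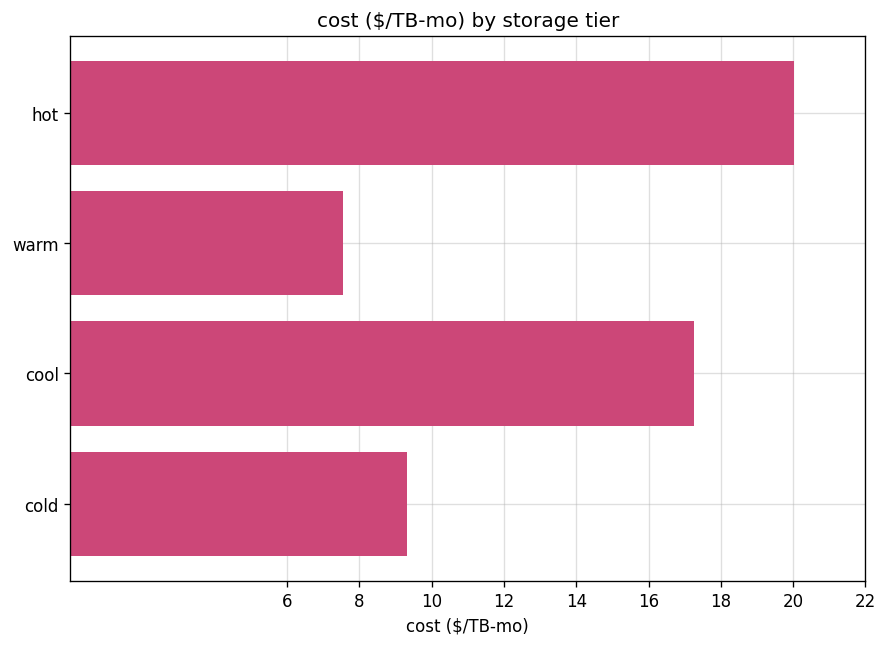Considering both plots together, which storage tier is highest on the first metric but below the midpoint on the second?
cold

Chart 2 median cost ($/TB-mo) ≈ 14; below-median storage tiers: warm, cold. Among those, cold has the highest throughput (MB/s) (≈ 1600).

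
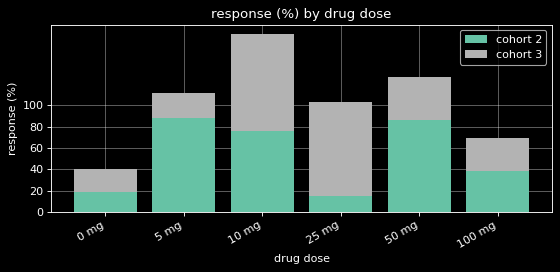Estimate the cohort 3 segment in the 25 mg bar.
≈ 80

cohort 3 top ≈ 100, bottom ≈ 20; segment ≈ 80.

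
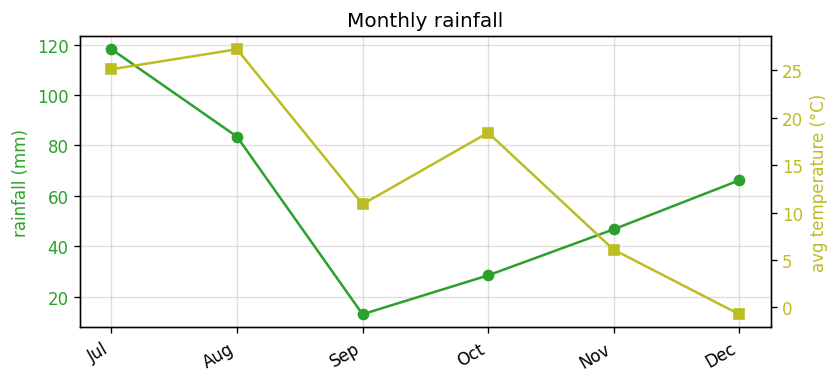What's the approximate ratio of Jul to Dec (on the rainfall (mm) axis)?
Jul ≈ 120, Dec ≈ 70; 120/70 ≈ 1.71.

≈ 1.71×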